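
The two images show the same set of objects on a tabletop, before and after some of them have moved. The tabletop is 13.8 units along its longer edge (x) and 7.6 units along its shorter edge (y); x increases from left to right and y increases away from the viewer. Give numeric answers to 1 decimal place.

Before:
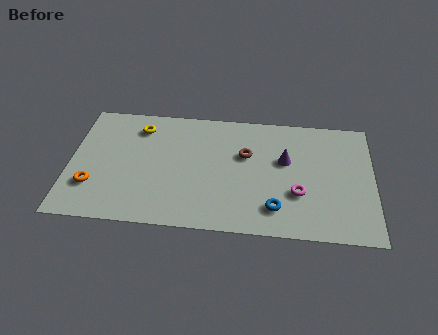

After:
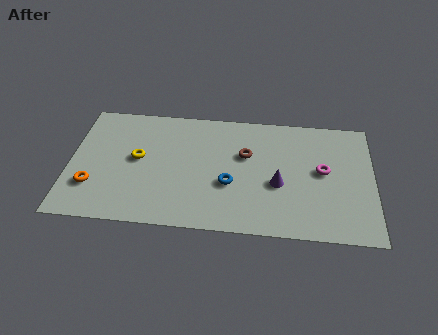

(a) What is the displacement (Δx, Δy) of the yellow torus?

(0.0, -2.0)

The yellow torus started near (3.1, 6.1) and ended near (3.1, 4.1).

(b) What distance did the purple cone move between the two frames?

1.5

The purple cone moved from about (9.8, 4.6) to (9.5, 3.1), a distance of √(0.3² + 1.5²) ≈ 1.5.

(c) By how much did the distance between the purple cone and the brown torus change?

+0.5

They were about 1.8 units apart before and 2.3 after — 0.5 units further apart.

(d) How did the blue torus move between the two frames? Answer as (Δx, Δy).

(-2.1, 1.3)

The blue torus was at about (9.4, 1.6) and moved to about (7.3, 2.9).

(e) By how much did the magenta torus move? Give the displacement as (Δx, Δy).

(1.1, 1.5)

The magenta torus started near (10.4, 2.6) and ended near (11.5, 4.1).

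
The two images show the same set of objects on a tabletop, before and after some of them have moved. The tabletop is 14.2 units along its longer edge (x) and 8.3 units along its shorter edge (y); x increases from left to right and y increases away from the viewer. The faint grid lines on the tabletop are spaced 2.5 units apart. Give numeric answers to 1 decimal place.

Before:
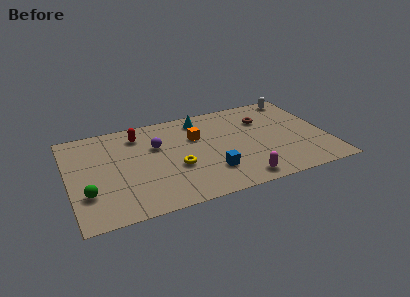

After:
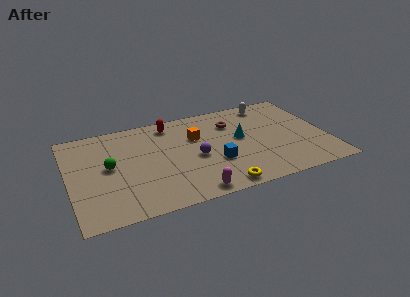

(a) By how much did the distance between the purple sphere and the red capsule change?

+2.0

Before: roughly 1.6 units apart; after: 3.6. That's 2.0 units further apart.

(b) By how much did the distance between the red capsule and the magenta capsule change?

-1.3

The distance was about 7.6 in the first image and 6.3 in the second, so they moved 1.3 units closer together.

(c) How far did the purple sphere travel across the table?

2.6

The purple sphere was near (4.9, 5.4) before and (6.9, 3.7) after, so it travelled √(2.0² + 1.7²) ≈ 2.6 units.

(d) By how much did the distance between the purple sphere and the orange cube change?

-0.4

Before: roughly 2.2 units apart; after: 1.8. That's 0.4 units closer together.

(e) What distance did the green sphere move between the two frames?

2.3

The green sphere was near (0.9, 2.5) before and (2.2, 4.4) after, so it travelled √(1.3² + 1.9²) ≈ 2.3 units.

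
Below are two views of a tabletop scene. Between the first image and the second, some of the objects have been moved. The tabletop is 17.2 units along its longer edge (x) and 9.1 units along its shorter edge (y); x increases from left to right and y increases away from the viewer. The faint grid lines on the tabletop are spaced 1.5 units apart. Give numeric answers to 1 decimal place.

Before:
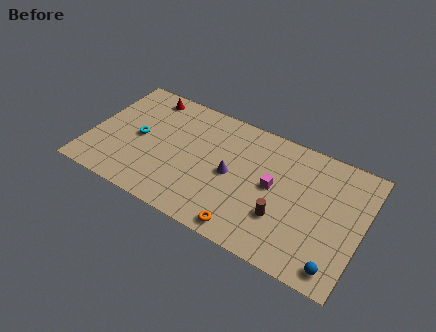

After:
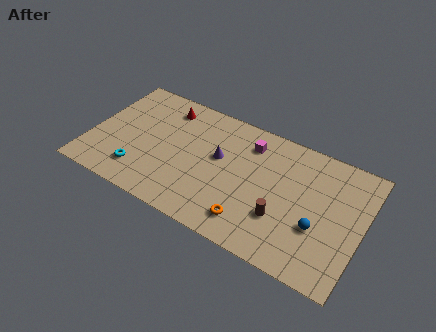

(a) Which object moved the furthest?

the magenta cube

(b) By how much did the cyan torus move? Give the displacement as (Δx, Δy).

(0.4, -2.5)

The cyan torus started near (3.0, 4.5) and ended near (3.4, 2.0).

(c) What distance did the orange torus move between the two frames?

0.7

The orange torus moved from about (10.4, 1.0) to (10.6, 1.7), a distance of √(0.2² + 0.7²) ≈ 0.7.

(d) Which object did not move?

the brown cylinder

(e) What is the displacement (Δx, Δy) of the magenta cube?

(-1.8, 2.4)

From the two frames, the magenta cube sits at roughly (11.6, 4.8) before and (9.8, 7.2) after.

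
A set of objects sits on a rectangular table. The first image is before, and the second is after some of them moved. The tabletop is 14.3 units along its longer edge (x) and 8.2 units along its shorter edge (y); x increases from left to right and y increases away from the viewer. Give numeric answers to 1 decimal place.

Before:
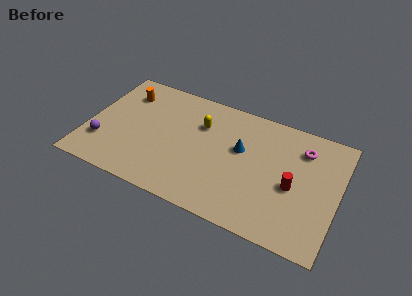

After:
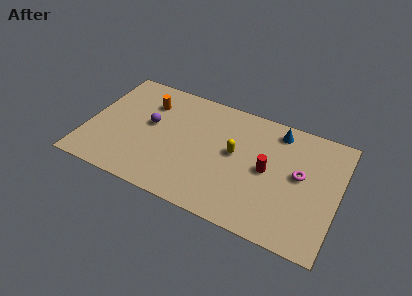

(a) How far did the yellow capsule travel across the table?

2.4

From (6.3, 5.7) to (8.4, 4.5), the yellow capsule covered √(2.1² + 1.2²) ≈ 2.4 units.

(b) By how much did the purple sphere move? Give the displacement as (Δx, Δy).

(2.5, 2.3)

The purple sphere started near (1.0, 2.3) and ended near (3.5, 4.6).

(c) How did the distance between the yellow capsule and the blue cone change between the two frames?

+0.8

The distance was about 2.5 in the first image and 3.3 in the second, so they moved 0.8 units further apart.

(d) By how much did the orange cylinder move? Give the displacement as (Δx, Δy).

(1.4, -0.2)

The orange cylinder started near (1.8, 6.3) and ended near (3.2, 6.1).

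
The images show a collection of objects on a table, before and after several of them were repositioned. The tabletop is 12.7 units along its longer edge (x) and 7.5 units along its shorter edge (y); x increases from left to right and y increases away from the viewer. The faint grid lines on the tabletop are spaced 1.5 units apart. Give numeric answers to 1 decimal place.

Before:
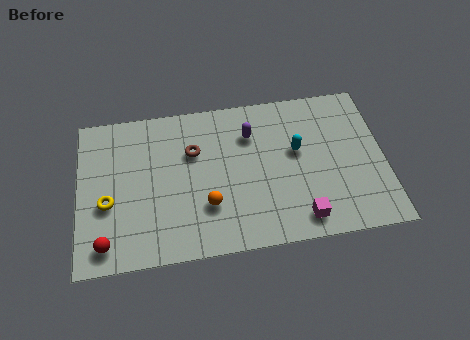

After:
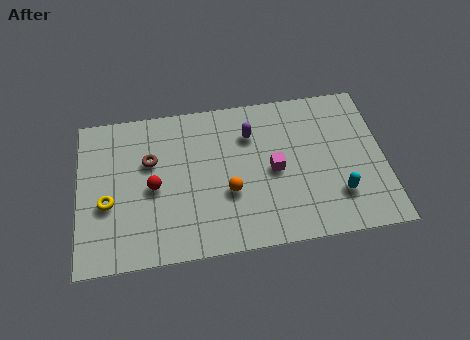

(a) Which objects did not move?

the purple capsule and the yellow torus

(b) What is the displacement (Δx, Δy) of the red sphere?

(2.0, 2.4)

The red sphere was at about (1.1, 1.1) and moved to about (3.1, 3.5).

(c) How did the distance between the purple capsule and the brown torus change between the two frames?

+1.8

They were about 2.5 units apart before and 4.3 after — 1.8 units further apart.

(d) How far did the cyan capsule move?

2.9

The cyan capsule moved from about (9.1, 4.4) to (10.7, 2.0), a distance of √(1.6² + 2.4²) ≈ 2.9.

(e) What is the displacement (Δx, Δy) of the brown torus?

(-1.8, -0.2)

From the two frames, the brown torus sits at roughly (4.8, 5.0) before and (3.0, 4.8) after.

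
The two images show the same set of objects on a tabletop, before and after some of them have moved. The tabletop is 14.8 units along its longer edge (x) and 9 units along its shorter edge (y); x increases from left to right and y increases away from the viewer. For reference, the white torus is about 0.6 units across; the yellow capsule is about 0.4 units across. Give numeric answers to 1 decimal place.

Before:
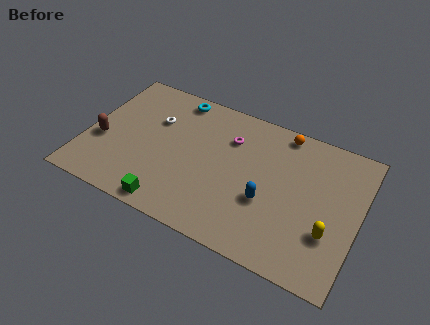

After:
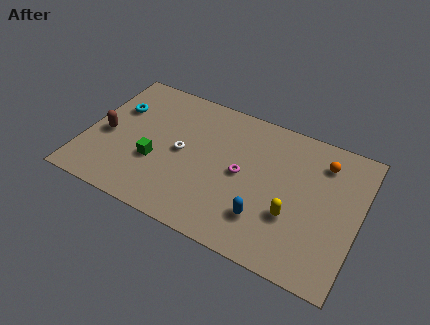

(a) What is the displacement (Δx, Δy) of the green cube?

(-1.2, 2.4)

The green cube started near (5.1, 0.9) and ended near (3.9, 3.3).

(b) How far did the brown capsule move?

0.5

The brown capsule moved from about (0.9, 3.5) to (1.1, 4.0), a distance of √(0.2² + 0.5²) ≈ 0.5.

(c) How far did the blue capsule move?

1.1

The blue capsule was near (10.0, 3.4) before and (10.0, 2.3) after, so it travelled √(0.0² + 1.1²) ≈ 1.1 units.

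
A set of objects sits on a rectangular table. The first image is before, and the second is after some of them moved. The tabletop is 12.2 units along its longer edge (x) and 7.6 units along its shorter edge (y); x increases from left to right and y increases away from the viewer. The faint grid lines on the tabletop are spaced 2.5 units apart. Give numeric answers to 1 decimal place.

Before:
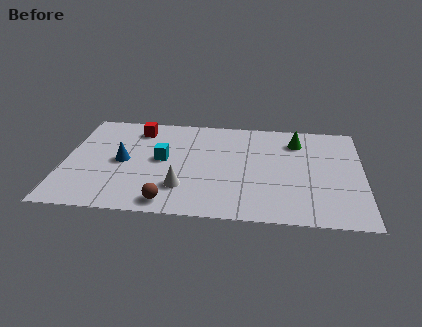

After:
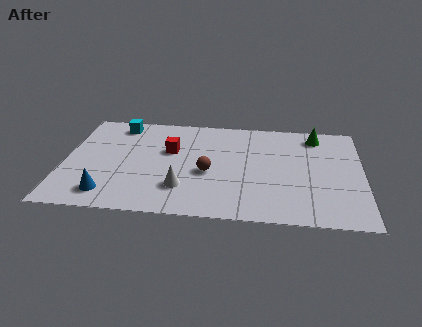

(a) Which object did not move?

the white cone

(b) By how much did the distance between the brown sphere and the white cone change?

+0.4

Before: roughly 1.2 units apart; after: 1.6. That's 0.4 units further apart.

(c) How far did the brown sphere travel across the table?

2.7

From (4.4, 0.9) to (5.9, 3.2), the brown sphere covered √(1.5² + 2.3²) ≈ 2.7 units.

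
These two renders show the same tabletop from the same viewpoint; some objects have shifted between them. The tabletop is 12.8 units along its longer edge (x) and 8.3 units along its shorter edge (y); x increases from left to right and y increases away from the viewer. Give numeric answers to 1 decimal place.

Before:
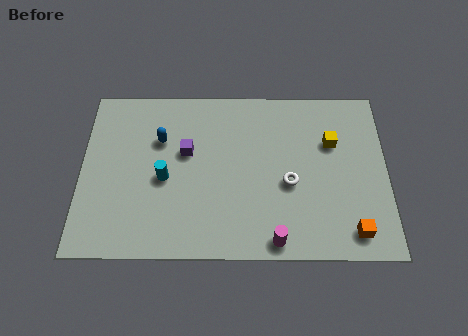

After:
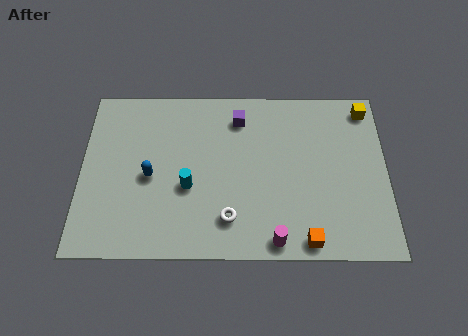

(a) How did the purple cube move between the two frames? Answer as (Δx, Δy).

(2.2, 1.7)

From the two frames, the purple cube sits at roughly (4.4, 5.0) before and (6.6, 6.7) after.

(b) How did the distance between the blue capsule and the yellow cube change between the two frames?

+2.5

The distance was about 7.2 in the first image and 9.7 in the second, so they moved 2.5 units further apart.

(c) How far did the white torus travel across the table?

3.0

From (8.7, 3.5) to (6.2, 1.8), the white torus covered √(2.5² + 1.7²) ≈ 3.0 units.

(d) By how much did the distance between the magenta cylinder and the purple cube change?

+0.5

Before: roughly 5.6 units apart; after: 6.1. That's 0.5 units further apart.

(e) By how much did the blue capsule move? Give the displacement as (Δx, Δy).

(-0.4, -1.8)

From the two frames, the blue capsule sits at roughly (3.3, 5.6) before and (2.9, 3.8) after.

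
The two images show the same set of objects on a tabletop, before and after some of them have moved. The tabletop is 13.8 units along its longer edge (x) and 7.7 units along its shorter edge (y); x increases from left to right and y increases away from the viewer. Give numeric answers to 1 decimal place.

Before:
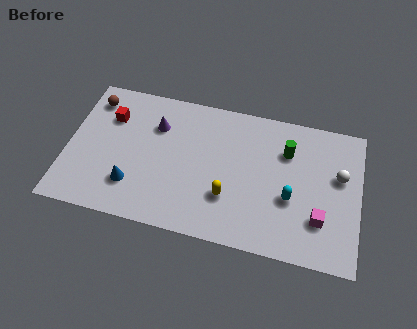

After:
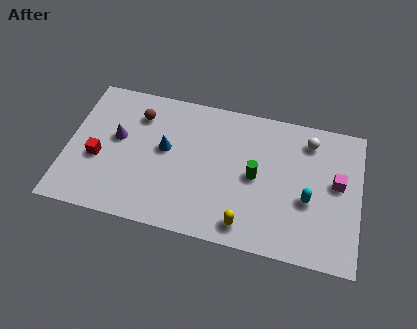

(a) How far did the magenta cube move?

2.2

The magenta cube was near (12.0, 2.2) before and (12.7, 4.3) after, so it travelled √(0.7² + 2.1²) ≈ 2.2 units.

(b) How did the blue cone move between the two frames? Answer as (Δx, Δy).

(1.4, 2.3)

From the two frames, the blue cone sits at roughly (3.2, 2.0) before and (4.6, 4.3) after.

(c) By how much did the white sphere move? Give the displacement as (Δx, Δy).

(-1.5, 1.6)

The white sphere started near (12.8, 4.7) and ended near (11.3, 6.3).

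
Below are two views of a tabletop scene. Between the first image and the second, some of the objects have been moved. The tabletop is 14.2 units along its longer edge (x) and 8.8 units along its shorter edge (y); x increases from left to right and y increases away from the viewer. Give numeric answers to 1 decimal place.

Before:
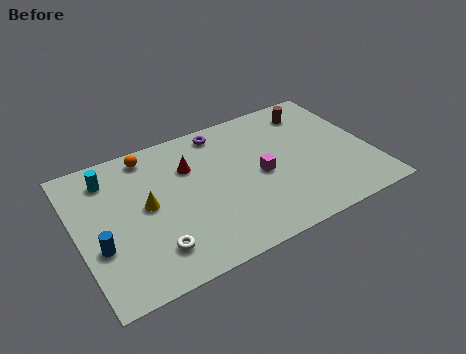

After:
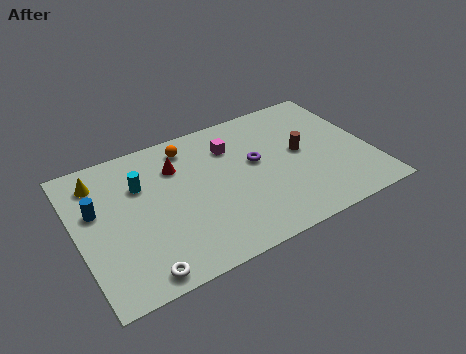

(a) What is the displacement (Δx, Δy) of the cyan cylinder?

(1.4, -1.1)

The cyan cylinder started near (1.8, 7.1) and ended near (3.2, 6.0).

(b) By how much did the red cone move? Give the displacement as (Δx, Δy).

(-0.6, 0.3)

The red cone was at about (5.6, 6.1) and moved to about (5.0, 6.4).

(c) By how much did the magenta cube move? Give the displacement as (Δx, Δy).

(-1.1, 2.4)

From the two frames, the magenta cube sits at roughly (8.8, 4.1) before and (7.7, 6.5) after.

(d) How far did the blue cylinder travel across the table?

2.2

The blue cylinder was near (0.9, 3.2) before and (1.0, 5.4) after, so it travelled √(0.1² + 2.2²) ≈ 2.2 units.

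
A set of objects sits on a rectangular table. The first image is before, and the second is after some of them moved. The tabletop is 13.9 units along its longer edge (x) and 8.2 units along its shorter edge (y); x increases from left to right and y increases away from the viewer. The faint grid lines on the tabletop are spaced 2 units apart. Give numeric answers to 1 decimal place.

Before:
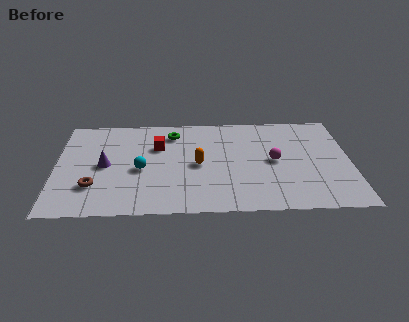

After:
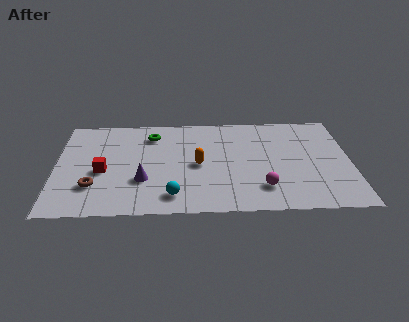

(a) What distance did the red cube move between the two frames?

3.3

The red cube was near (4.8, 5.5) before and (2.2, 3.5) after, so it travelled √(2.6² + 2.0²) ≈ 3.3 units.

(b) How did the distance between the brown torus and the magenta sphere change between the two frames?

-0.8

They were about 8.7 units apart before and 7.9 after — 0.8 units closer together.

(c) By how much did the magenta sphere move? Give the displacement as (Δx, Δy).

(-0.6, -2.2)

From the two frames, the magenta sphere sits at roughly (10.3, 4.1) before and (9.7, 1.9) after.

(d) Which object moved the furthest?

the red cube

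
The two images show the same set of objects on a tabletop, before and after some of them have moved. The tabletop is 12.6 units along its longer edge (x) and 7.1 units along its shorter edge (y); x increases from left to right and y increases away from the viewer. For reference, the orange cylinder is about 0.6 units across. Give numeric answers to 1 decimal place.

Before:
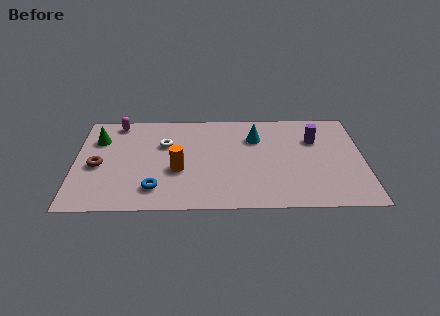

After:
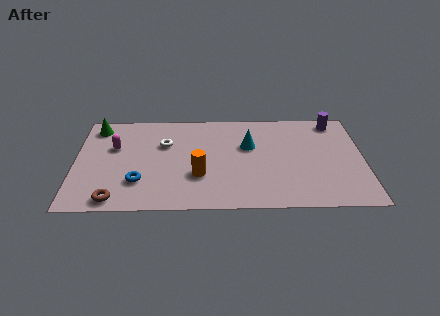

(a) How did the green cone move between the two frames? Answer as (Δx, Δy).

(-0.1, 0.9)

From the two frames, the green cone sits at roughly (1.0, 5.1) before and (0.9, 6.0) after.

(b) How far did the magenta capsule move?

1.8

From (1.8, 6.3) to (1.7, 4.5), the magenta capsule covered √(0.1² + 1.8²) ≈ 1.8 units.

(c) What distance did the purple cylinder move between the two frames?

1.6

From (10.5, 4.9) to (11.4, 6.2), the purple cylinder covered √(0.9² + 1.3²) ≈ 1.6 units.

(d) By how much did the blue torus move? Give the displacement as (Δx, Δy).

(-0.7, 0.5)

The blue torus started near (3.5, 1.5) and ended near (2.8, 2.0).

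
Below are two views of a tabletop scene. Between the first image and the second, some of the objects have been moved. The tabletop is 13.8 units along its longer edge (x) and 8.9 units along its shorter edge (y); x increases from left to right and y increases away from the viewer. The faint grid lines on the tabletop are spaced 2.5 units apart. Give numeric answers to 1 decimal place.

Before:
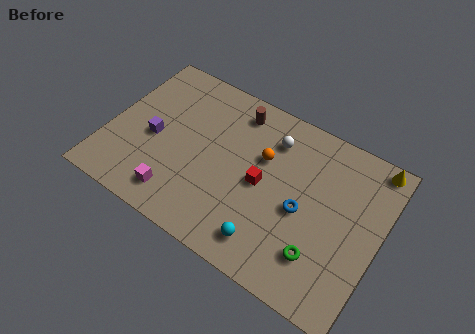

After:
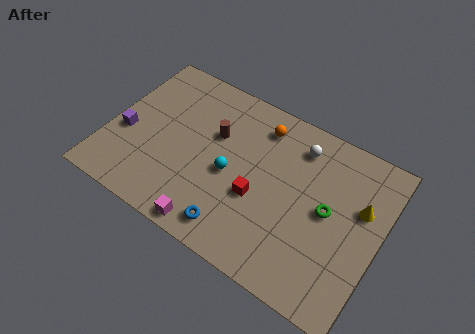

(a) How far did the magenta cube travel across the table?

2.0

The magenta cube moved from about (4.0, 1.5) to (5.9, 0.8), a distance of √(1.9² + 0.7²) ≈ 2.0.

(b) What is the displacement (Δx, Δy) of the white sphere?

(1.3, 0.3)

The white sphere started near (8.0, 6.9) and ended near (9.3, 7.2).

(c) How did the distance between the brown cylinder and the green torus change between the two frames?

-1.3

The distance was about 7.4 in the first image and 6.1 in the second, so they moved 1.3 units closer together.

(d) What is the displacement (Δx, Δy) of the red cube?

(-0.1, -0.8)

From the two frames, the red cube sits at roughly (7.9, 4.3) before and (7.8, 3.5) after.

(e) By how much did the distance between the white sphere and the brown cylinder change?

+2.3

They were about 2.1 units apart before and 4.4 after — 2.3 units further apart.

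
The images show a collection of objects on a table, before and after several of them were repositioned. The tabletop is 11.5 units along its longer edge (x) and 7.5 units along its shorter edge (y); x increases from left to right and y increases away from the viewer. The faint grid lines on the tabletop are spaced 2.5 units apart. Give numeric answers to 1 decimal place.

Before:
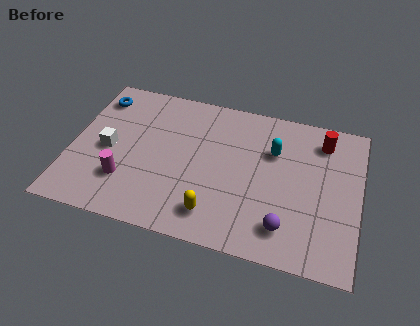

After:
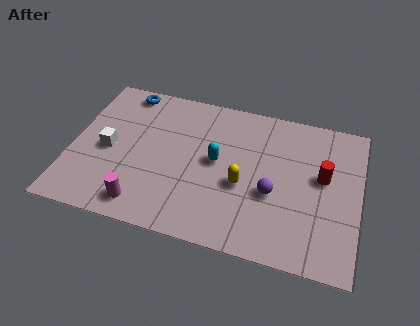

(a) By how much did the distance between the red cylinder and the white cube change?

-0.3

They were about 8.8 units apart before and 8.5 after — 0.3 units closer together.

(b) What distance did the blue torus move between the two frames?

1.3

From (0.8, 6.1) to (1.9, 6.7), the blue torus covered √(1.1² + 0.6²) ≈ 1.3 units.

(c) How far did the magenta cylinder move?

1.3

From (2.3, 2.1) to (3.1, 1.1), the magenta cylinder covered √(0.8² + 1.0²) ≈ 1.3 units.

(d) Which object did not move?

the white cube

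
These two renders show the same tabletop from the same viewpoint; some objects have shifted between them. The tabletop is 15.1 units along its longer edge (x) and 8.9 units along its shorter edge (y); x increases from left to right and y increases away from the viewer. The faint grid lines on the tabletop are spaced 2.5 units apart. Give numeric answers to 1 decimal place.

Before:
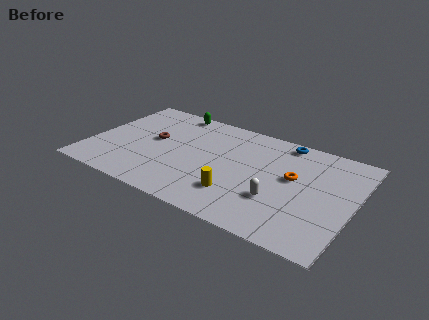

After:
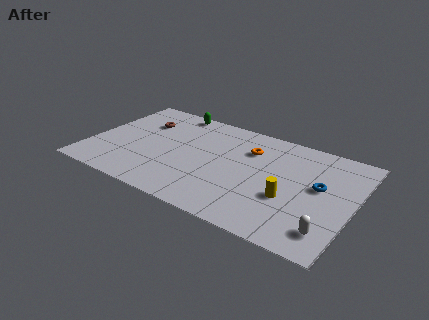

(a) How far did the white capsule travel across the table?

3.2

The white capsule moved from about (11.0, 2.9) to (14.0, 1.7), a distance of √(3.0² + 1.2²) ≈ 3.2.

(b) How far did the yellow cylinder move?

3.0

The yellow cylinder moved from about (8.8, 2.3) to (11.6, 3.3), a distance of √(2.8² + 1.0²) ≈ 3.0.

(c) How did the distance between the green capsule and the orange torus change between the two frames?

-3.0

The distance was about 8.1 in the first image and 5.1 in the second, so they moved 3.0 units closer together.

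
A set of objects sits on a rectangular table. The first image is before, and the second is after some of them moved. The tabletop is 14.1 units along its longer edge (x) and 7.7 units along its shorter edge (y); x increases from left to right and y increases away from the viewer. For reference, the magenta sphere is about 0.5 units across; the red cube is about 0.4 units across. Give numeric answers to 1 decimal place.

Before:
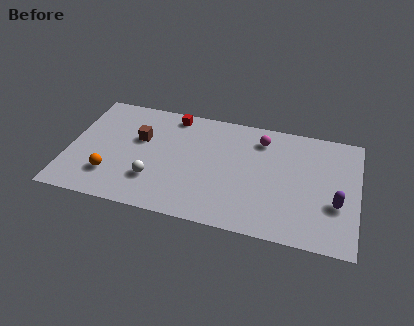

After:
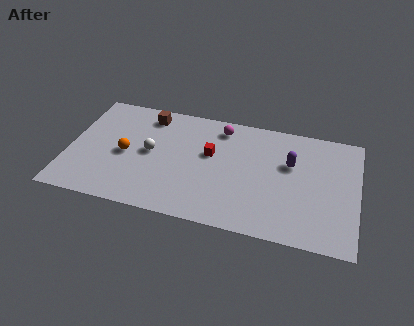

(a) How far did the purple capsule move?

3.1

The purple capsule was near (13.1, 2.8) before and (10.8, 4.9) after, so it travelled √(2.3² + 2.1²) ≈ 3.1 units.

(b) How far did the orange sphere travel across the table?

1.7

The orange sphere moved from about (2.2, 2.0) to (2.8, 3.6), a distance of √(0.6² + 1.6²) ≈ 1.7.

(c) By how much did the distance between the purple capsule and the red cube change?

-5.2

The distance was about 9.1 in the first image and 3.9 in the second, so they moved 5.2 units closer together.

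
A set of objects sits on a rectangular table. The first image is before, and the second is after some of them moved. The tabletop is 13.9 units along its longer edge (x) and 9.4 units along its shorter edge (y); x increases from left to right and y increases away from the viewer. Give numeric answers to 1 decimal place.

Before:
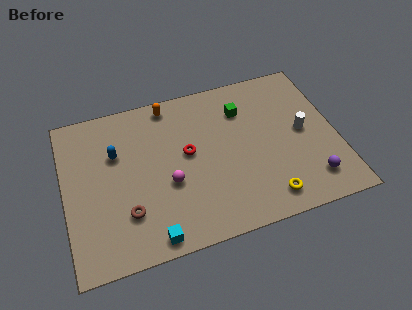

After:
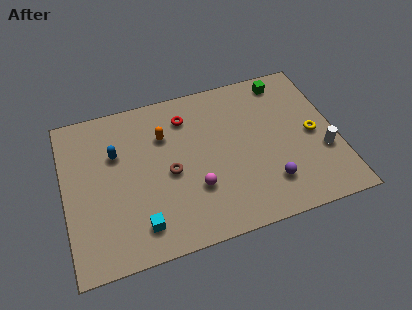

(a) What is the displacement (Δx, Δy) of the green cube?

(2.3, 1.2)

From the two frames, the green cube sits at roughly (9.3, 7.0) before and (11.6, 8.2) after.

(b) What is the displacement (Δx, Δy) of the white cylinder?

(0.9, -1.5)

From the two frames, the white cylinder sits at roughly (12.2, 4.8) before and (13.1, 3.3) after.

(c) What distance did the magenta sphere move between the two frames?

1.5

From (5.2, 3.7) to (6.5, 3.0), the magenta sphere covered √(1.3² + 0.7²) ≈ 1.5 units.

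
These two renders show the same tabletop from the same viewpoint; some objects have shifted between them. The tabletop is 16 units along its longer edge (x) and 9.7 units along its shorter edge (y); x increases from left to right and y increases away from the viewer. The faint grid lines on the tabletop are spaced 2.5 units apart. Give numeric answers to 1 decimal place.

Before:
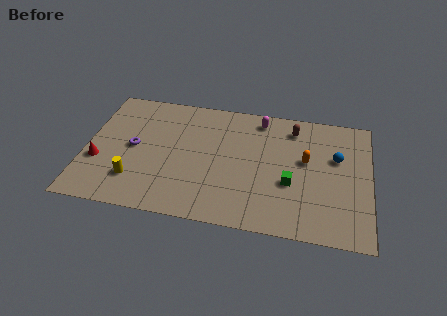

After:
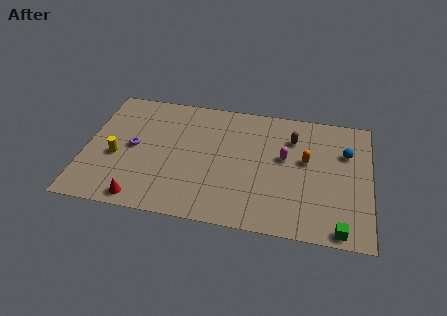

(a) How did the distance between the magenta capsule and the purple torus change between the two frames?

+0.7

They were about 7.8 units apart before and 8.5 after — 0.7 units further apart.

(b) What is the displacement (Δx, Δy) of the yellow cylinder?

(-1.1, 1.6)

From the two frames, the yellow cylinder sits at roughly (2.9, 2.4) before and (1.8, 4.0) after.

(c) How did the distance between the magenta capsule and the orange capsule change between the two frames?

-2.7

Before: roughly 3.9 units apart; after: 1.2. That's 2.7 units closer together.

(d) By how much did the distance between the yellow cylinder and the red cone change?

+1.0

They were about 2.4 units apart before and 3.4 after — 1.0 units further apart.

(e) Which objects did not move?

the purple torus and the orange capsule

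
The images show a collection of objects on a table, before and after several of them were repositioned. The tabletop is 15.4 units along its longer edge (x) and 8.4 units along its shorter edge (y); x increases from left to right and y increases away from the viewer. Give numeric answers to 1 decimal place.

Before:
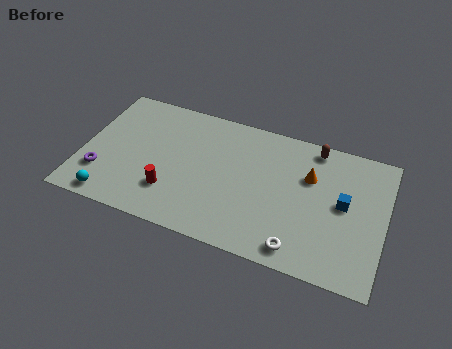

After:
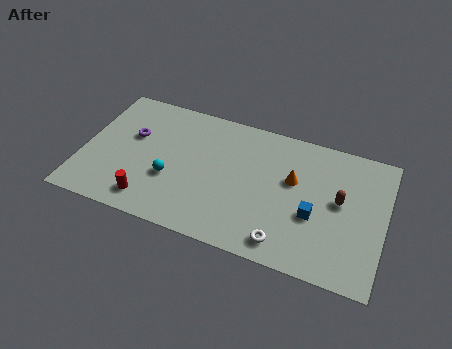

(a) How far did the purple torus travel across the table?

3.2

From (1.1, 2.3) to (2.4, 5.2), the purple torus covered √(1.3² + 2.9²) ≈ 3.2 units.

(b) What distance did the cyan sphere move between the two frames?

3.6

The cyan sphere was near (1.8, 0.9) before and (4.6, 3.1) after, so it travelled √(2.8² + 2.2²) ≈ 3.6 units.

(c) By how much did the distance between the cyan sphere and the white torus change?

-3.2

The distance was about 9.5 in the first image and 6.3 in the second, so they moved 3.2 units closer together.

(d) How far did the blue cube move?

1.8

From (13.3, 4.5) to (11.9, 3.3), the blue cube covered √(1.4² + 1.2²) ≈ 1.8 units.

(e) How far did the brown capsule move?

3.3

From (11.6, 7.5) to (13.1, 4.6), the brown capsule covered √(1.5² + 2.9²) ≈ 3.3 units.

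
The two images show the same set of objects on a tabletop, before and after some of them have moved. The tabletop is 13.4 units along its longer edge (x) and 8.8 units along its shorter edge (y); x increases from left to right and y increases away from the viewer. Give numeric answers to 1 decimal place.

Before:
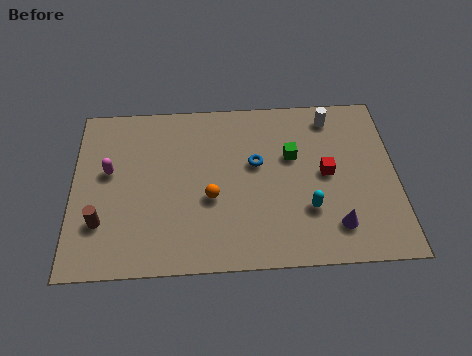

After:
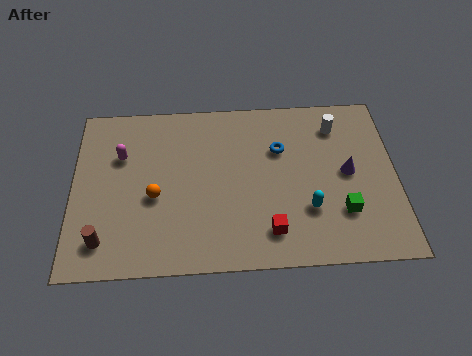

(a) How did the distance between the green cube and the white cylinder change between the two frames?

+1.9

The distance was about 2.6 in the first image and 4.5 in the second, so they moved 1.9 units further apart.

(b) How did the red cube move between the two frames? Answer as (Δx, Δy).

(-2.4, -2.8)

The red cube started near (10.5, 4.5) and ended near (8.1, 1.7).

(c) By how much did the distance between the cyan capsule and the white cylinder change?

-0.4

The distance was about 4.9 in the first image and 4.5 in the second, so they moved 0.4 units closer together.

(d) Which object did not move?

the cyan capsule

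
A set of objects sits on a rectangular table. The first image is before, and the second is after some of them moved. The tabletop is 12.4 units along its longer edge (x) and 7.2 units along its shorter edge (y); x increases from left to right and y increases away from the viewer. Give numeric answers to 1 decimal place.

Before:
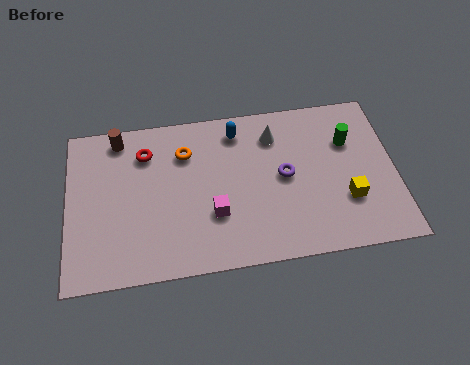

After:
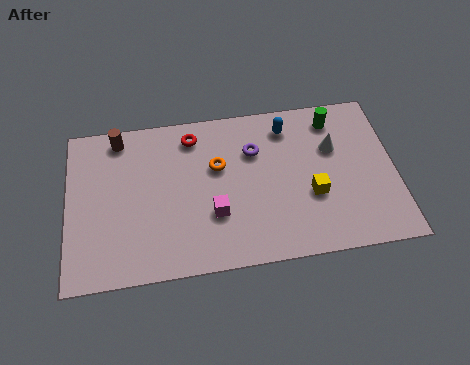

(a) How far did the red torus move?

1.9

The red torus was near (3.0, 5.5) before and (4.8, 6.0) after, so it travelled √(1.8² + 0.5²) ≈ 1.9 units.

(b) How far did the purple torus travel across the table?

1.7

The purple torus moved from about (8.2, 3.7) to (7.1, 5.0), a distance of √(1.1² + 1.3²) ≈ 1.7.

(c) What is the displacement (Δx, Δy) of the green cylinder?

(-0.5, 1.1)

The green cylinder was at about (10.7, 4.9) and moved to about (10.2, 6.0).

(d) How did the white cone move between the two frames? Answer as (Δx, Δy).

(2.2, -0.9)

The white cone was at about (7.9, 5.6) and moved to about (10.1, 4.7).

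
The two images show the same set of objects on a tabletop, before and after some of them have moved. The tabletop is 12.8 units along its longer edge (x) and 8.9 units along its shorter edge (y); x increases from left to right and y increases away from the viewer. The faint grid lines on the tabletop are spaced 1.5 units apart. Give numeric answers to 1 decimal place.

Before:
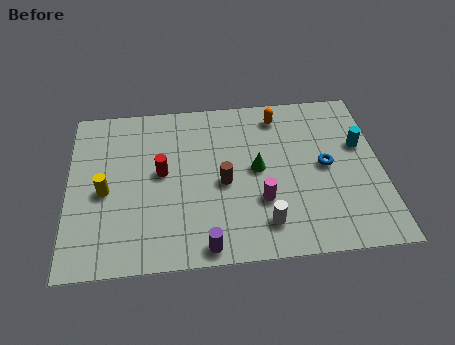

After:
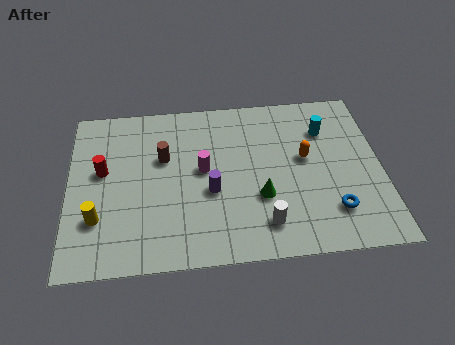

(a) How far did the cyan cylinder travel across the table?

1.7

From (12.0, 5.5) to (10.6, 6.5), the cyan cylinder covered √(1.4² + 1.0²) ≈ 1.7 units.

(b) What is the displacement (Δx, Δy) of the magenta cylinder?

(-2.3, 1.9)

The magenta cylinder started near (7.8, 2.9) and ended near (5.5, 4.8).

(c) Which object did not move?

the white cylinder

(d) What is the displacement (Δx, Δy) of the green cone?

(0.1, -1.5)

The green cone was at about (7.7, 4.6) and moved to about (7.8, 3.1).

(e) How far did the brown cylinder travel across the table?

2.9

The brown cylinder was near (6.3, 4.0) before and (3.9, 5.6) after, so it travelled √(2.4² + 1.6²) ≈ 2.9 units.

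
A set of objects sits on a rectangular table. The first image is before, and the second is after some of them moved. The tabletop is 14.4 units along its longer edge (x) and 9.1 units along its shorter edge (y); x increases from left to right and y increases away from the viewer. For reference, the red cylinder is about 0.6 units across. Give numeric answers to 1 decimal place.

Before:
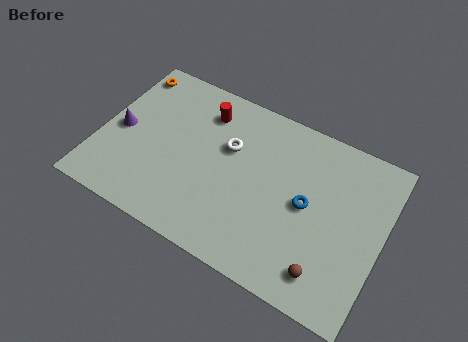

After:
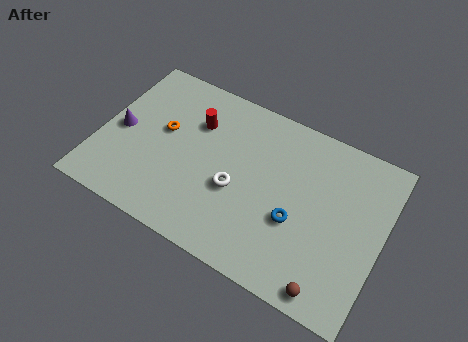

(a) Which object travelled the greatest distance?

the orange torus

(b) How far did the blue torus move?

1.2

From (10.6, 4.6) to (10.2, 3.5), the blue torus covered √(0.4² + 1.1²) ≈ 1.2 units.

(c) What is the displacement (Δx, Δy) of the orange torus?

(2.3, -2.6)

The orange torus was at about (0.8, 7.8) and moved to about (3.1, 5.2).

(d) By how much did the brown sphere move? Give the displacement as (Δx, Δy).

(0.3, -0.7)

The brown sphere started near (12.0, 1.6) and ended near (12.3, 0.9).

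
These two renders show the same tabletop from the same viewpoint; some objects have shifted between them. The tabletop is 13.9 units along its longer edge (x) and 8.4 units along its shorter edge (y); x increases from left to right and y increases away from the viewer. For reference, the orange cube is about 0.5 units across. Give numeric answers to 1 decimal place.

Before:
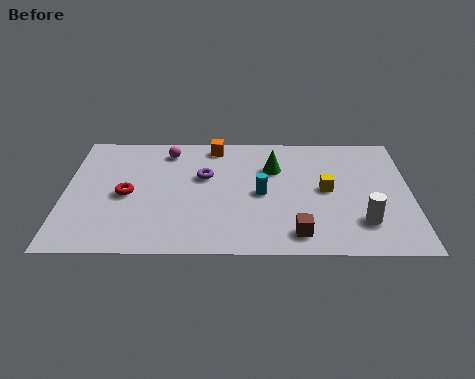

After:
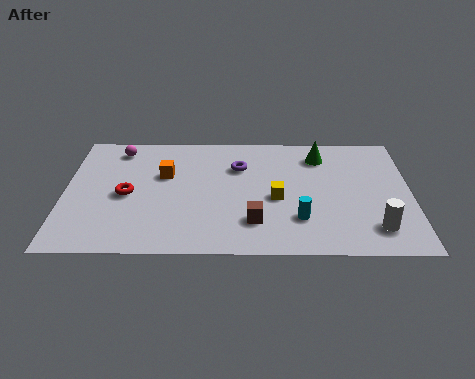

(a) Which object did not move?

the red torus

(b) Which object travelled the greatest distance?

the orange cube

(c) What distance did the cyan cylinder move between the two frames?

2.3

The cyan cylinder moved from about (7.9, 4.0) to (9.4, 2.3), a distance of √(1.5² + 1.7²) ≈ 2.3.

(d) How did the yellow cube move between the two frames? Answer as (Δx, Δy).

(-2.0, -0.6)

The yellow cube was at about (10.5, 4.3) and moved to about (8.5, 3.7).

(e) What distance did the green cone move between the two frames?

2.1

The green cone was near (8.4, 5.8) before and (10.3, 6.7) after, so it travelled √(1.9² + 0.9²) ≈ 2.1 units.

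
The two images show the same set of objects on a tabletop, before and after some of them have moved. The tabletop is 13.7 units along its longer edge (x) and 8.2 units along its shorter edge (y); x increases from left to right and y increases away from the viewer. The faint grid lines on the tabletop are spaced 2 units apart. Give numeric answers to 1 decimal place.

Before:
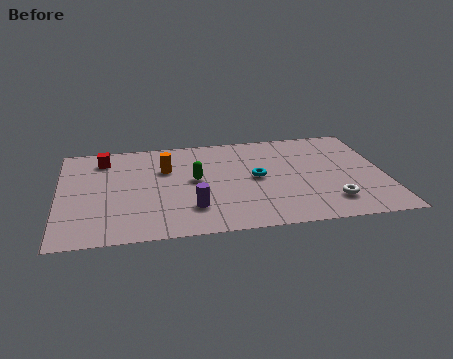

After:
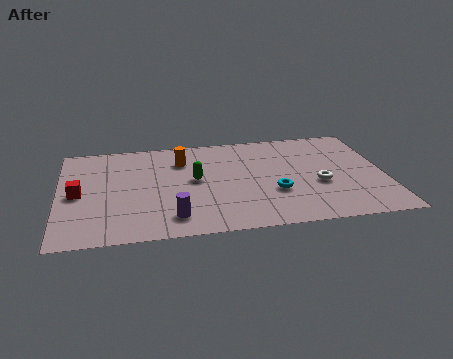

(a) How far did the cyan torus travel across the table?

1.5

The cyan torus moved from about (8.3, 4.2) to (9.0, 2.9), a distance of √(0.7² + 1.3²) ≈ 1.5.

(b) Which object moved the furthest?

the red cube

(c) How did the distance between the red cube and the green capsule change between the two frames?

+0.5

They were about 4.4 units apart before and 4.9 after — 0.5 units further apart.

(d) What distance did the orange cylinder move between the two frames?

0.9

From (4.5, 5.5) to (5.2, 6.1), the orange cylinder covered √(0.7² + 0.6²) ≈ 0.9 units.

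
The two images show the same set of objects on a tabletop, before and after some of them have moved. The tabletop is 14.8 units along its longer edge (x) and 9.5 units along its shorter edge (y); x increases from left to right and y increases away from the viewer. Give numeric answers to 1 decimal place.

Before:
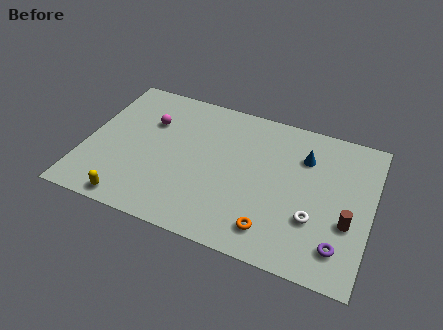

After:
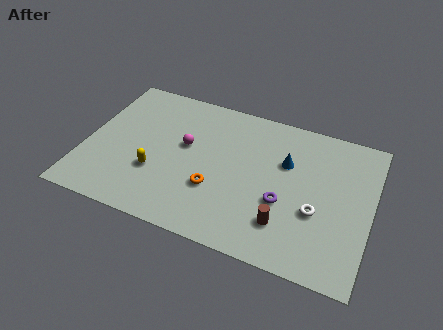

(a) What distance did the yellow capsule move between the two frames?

2.5

The yellow capsule moved from about (2.8, 0.9) to (3.8, 3.2), a distance of √(1.0² + 2.3²) ≈ 2.5.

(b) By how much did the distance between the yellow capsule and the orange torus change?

-4.1

Before: roughly 7.2 units apart; after: 3.1. That's 4.1 units closer together.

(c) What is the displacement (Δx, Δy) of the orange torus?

(-3.1, 1.5)

The orange torus started near (10.0, 1.7) and ended near (6.9, 3.2).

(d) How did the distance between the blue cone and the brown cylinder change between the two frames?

-0.3

Before: roughly 4.2 units apart; after: 3.9. That's 0.3 units closer together.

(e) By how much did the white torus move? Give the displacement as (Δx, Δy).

(0.1, 0.5)

The white torus started near (12.0, 3.1) and ended near (12.1, 3.6).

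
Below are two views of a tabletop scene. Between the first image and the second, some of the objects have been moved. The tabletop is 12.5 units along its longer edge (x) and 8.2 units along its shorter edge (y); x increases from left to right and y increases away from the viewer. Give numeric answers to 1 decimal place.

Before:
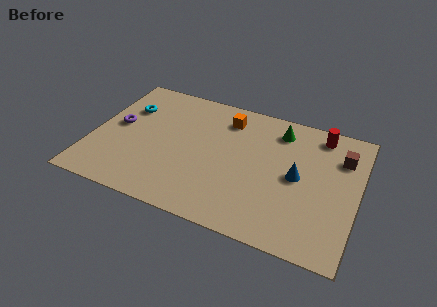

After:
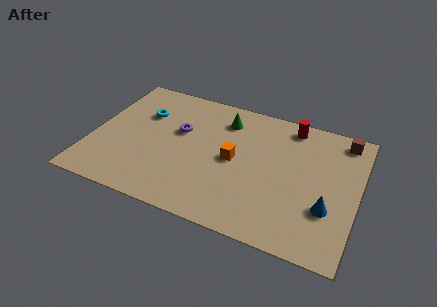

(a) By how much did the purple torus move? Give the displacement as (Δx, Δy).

(2.9, 0.6)

The purple torus was at about (1.1, 4.4) and moved to about (4.0, 5.0).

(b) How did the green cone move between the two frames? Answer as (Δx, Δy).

(-2.6, -0.2)

The green cone started near (8.6, 6.7) and ended near (6.0, 6.5).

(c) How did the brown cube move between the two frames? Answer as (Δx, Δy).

(0.0, 1.2)

The brown cube started near (11.6, 6.0) and ended near (11.6, 7.2).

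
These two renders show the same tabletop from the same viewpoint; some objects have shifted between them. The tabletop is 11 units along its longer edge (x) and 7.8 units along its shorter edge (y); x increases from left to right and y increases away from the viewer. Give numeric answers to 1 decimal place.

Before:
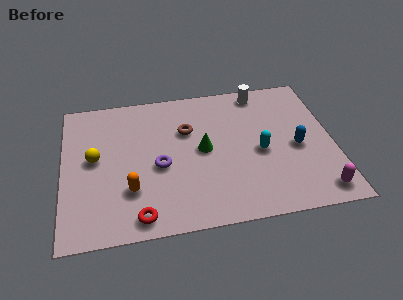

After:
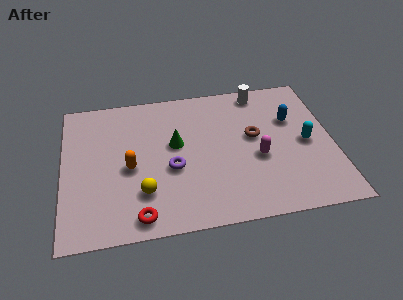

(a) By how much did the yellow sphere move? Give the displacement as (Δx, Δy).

(1.9, -2.1)

The yellow sphere started near (1.3, 4.2) and ended near (3.2, 2.1).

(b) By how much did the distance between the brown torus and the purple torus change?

+1.4

Before: roughly 2.2 units apart; after: 3.6. That's 1.4 units further apart.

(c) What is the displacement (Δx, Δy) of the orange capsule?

(0.0, 1.2)

The orange capsule was at about (2.7, 2.3) and moved to about (2.7, 3.5).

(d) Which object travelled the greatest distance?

the magenta capsule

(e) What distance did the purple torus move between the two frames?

0.5

The purple torus was near (3.9, 3.4) before and (4.4, 3.2) after, so it travelled √(0.5² + 0.2²) ≈ 0.5 units.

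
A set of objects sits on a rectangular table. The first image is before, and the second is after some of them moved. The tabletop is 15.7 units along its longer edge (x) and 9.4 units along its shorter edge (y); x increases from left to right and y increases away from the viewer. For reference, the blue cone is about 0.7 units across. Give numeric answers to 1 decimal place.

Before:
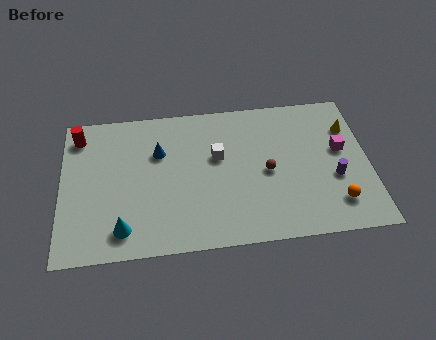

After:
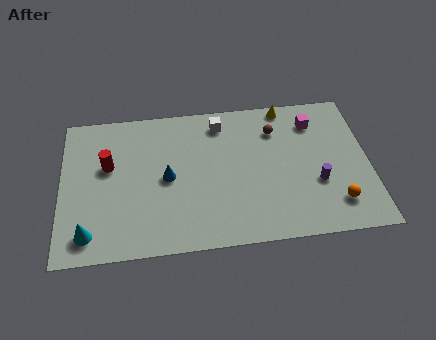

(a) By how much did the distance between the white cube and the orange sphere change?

+1.2

The distance was about 7.0 in the first image and 8.2 in the second, so they moved 1.2 units further apart.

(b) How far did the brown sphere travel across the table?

2.7

The brown sphere moved from about (10.5, 4.4) to (11.0, 7.1), a distance of √(0.5² + 2.7²) ≈ 2.7.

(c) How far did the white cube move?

2.2

The white cube moved from about (8.0, 5.7) to (8.2, 7.9), a distance of √(0.2² + 2.2²) ≈ 2.2.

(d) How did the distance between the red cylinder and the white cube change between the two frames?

-1.2

The distance was about 7.4 in the first image and 6.2 in the second, so they moved 1.2 units closer together.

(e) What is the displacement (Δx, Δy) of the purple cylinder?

(-0.9, -0.2)

From the two frames, the purple cylinder sits at roughly (13.9, 3.6) before and (13.0, 3.4) after.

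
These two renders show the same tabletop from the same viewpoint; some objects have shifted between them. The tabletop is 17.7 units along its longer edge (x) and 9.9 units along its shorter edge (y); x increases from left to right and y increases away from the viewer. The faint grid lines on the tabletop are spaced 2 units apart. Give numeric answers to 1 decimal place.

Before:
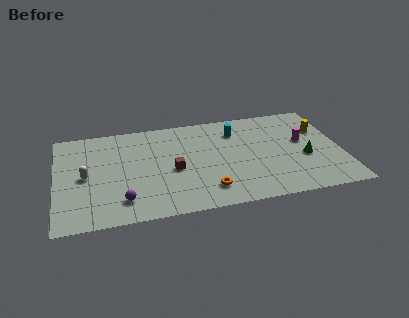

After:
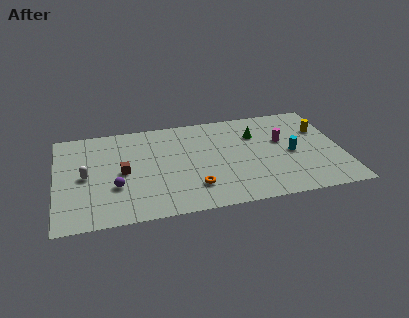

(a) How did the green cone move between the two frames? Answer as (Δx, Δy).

(-2.9, 3.0)

The green cone started near (15.4, 4.0) and ended near (12.5, 7.0).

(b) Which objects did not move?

the yellow cylinder and the white capsule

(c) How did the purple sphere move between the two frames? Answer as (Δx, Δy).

(-0.4, 1.4)

The purple sphere was at about (4.0, 2.0) and moved to about (3.6, 3.4).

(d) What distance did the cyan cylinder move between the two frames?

4.5

The cyan cylinder was near (11.3, 7.6) before and (14.6, 4.6) after, so it travelled √(3.3² + 3.0²) ≈ 4.5 units.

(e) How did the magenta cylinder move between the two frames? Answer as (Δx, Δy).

(-1.3, 0.3)

The magenta cylinder was at about (15.4, 5.7) and moved to about (14.1, 6.0).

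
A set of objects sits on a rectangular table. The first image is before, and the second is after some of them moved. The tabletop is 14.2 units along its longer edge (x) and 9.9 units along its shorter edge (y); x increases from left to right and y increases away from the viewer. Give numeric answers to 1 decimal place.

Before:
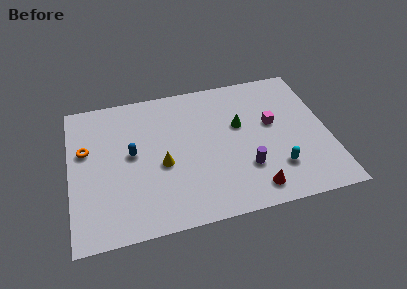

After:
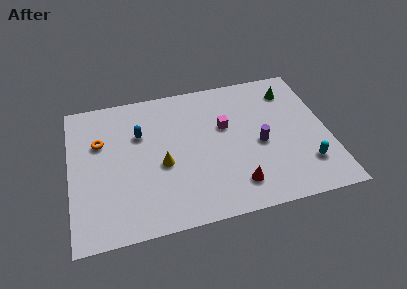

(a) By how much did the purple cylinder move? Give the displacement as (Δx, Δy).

(0.9, 1.5)

From the two frames, the purple cylinder sits at roughly (9.5, 2.9) before and (10.4, 4.4) after.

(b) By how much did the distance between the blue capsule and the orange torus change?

-0.4

The distance was about 2.6 in the first image and 2.2 in the second, so they moved 0.4 units closer together.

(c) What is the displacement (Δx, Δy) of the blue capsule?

(0.5, 1.3)

The blue capsule was at about (3.4, 5.3) and moved to about (3.9, 6.6).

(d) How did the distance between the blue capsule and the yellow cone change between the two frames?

+0.7

They were about 1.9 units apart before and 2.6 after — 0.7 units further apart.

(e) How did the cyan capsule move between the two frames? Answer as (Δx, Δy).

(1.6, -0.1)

The cyan capsule started near (11.2, 2.5) and ended near (12.8, 2.4).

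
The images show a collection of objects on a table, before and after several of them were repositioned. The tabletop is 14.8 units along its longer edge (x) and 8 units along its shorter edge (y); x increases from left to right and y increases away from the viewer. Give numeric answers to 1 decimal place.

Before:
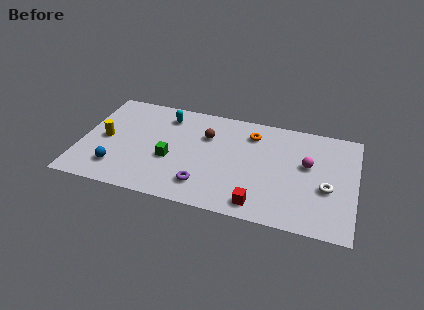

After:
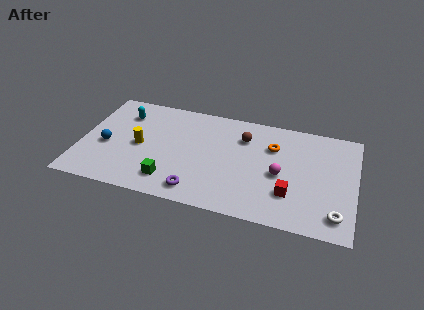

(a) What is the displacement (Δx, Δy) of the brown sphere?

(2.0, 0.4)

From the two frames, the brown sphere sits at roughly (6.7, 5.5) before and (8.7, 5.9) after.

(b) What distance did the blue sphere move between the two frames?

1.7

The blue sphere was near (2.1, 1.8) before and (1.4, 3.4) after, so it travelled √(0.7² + 1.6²) ≈ 1.7 units.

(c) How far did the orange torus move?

1.4

The orange torus moved from about (9.1, 6.3) to (10.3, 5.6), a distance of √(1.2² + 0.7²) ≈ 1.4.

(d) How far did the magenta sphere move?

1.8

The magenta sphere moved from about (12.2, 4.7) to (10.8, 3.6), a distance of √(1.4² + 1.1²) ≈ 1.8.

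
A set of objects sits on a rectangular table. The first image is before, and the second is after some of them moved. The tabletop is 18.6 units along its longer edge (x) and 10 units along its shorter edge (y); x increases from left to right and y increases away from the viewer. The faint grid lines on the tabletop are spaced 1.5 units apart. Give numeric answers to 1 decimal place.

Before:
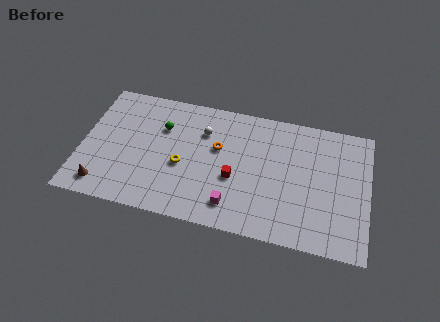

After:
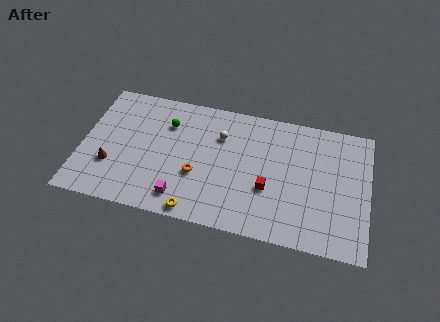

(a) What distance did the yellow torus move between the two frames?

3.5

The yellow torus moved from about (6.6, 4.2) to (7.7, 0.9), a distance of √(1.1² + 3.3²) ≈ 3.5.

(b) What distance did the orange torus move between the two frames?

2.7

The orange torus moved from about (8.8, 6.1) to (7.6, 3.7), a distance of √(1.2² + 2.4²) ≈ 2.7.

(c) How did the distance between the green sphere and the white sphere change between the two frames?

+0.8

They were about 2.7 units apart before and 3.5 after — 0.8 units further apart.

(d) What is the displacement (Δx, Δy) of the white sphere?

(1.1, -0.1)

The white sphere was at about (7.8, 7.2) and moved to about (8.9, 7.1).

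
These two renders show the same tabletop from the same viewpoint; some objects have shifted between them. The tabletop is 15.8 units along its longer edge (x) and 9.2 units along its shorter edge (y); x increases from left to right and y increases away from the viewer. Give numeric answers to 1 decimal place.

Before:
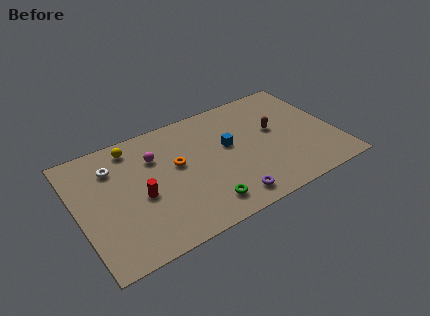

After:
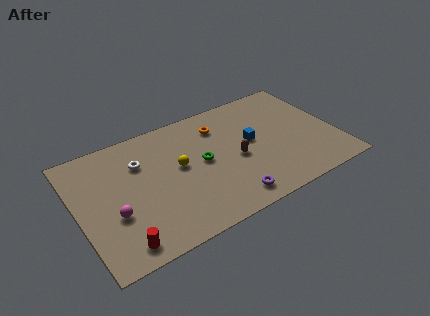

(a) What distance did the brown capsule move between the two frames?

2.9

The brown capsule moved from about (12.2, 5.3) to (9.6, 4.1), a distance of √(2.6² + 1.2²) ≈ 2.9.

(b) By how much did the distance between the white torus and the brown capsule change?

-3.8

The distance was about 9.9 in the first image and 6.1 in the second, so they moved 3.8 units closer together.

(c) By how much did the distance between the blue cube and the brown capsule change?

-1.5

They were about 2.9 units apart before and 1.4 after — 1.5 units closer together.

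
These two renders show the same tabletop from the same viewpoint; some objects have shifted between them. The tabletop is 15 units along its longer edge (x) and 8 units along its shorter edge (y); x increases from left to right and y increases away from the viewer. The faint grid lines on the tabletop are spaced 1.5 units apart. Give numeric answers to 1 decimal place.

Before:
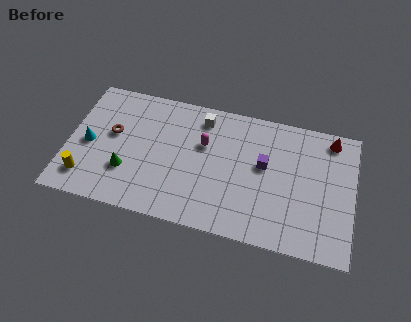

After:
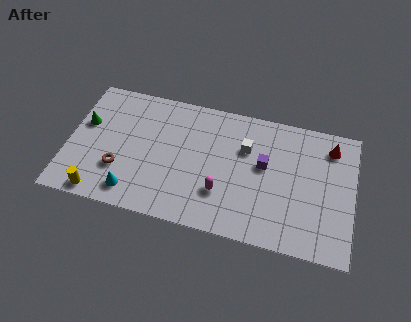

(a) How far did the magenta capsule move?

2.9

The magenta capsule was near (7.1, 5.1) before and (8.2, 2.4) after, so it travelled √(1.1² + 2.7²) ≈ 2.9 units.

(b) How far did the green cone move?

3.4

The green cone moved from about (3.2, 2.5) to (0.8, 4.9), a distance of √(2.4² + 2.4²) ≈ 3.4.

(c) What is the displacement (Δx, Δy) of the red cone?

(0.0, -0.5)

The red cone was at about (13.7, 7.0) and moved to about (13.7, 6.5).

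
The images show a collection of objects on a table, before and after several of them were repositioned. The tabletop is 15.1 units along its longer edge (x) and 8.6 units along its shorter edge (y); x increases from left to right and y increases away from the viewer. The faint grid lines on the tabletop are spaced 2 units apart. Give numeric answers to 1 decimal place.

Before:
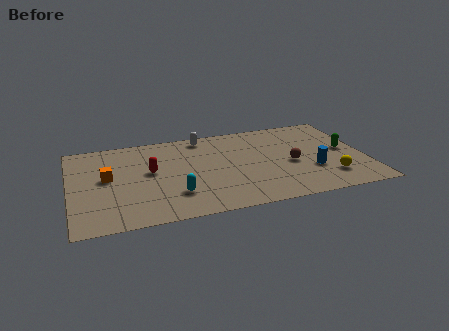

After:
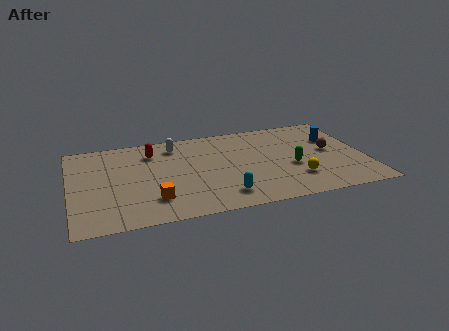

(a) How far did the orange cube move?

3.4

The orange cube moved from about (1.9, 4.7) to (4.1, 2.1), a distance of √(2.2² + 2.6²) ≈ 3.4.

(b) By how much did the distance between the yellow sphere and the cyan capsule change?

-4.0

Before: roughly 7.9 units apart; after: 3.9. That's 4.0 units closer together.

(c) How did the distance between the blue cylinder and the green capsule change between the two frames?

+0.8

Before: roughly 2.5 units apart; after: 3.3. That's 0.8 units further apart.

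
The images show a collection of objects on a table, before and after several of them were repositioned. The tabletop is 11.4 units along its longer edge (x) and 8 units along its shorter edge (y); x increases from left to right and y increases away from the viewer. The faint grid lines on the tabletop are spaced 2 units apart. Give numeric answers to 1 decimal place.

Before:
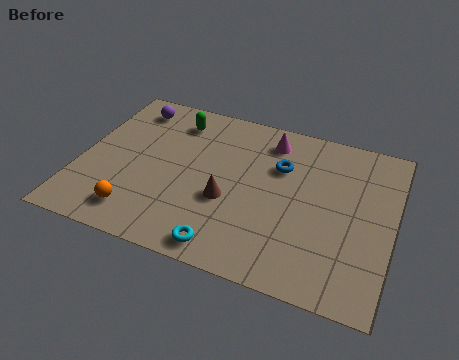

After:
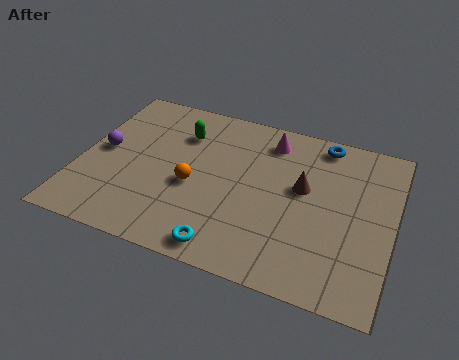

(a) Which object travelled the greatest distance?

the brown cone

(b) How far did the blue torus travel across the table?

2.2

The blue torus moved from about (7.2, 5.4) to (8.6, 7.1), a distance of √(1.4² + 1.7²) ≈ 2.2.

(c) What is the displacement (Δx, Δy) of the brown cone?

(2.6, 1.5)

The brown cone started near (5.5, 3.1) and ended near (8.1, 4.6).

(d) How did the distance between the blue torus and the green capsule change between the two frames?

+1.1

Before: roughly 4.1 units apart; after: 5.2. That's 1.1 units further apart.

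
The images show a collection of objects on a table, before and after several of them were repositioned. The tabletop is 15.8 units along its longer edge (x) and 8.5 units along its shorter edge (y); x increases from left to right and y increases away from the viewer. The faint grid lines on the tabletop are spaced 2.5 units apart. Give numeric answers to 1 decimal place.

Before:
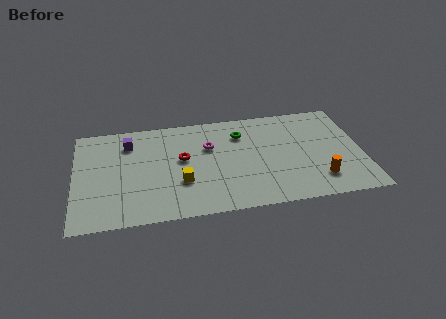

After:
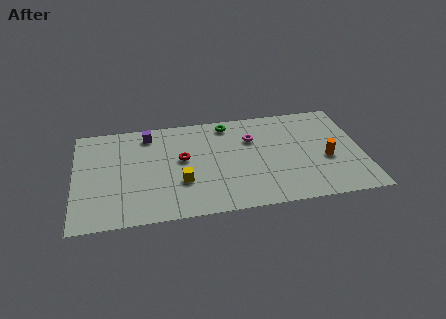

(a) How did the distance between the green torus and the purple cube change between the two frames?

-1.8

The distance was about 6.2 in the first image and 4.4 in the second, so they moved 1.8 units closer together.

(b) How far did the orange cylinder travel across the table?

1.7

The orange cylinder moved from about (13.3, 1.9) to (13.8, 3.5), a distance of √(0.5² + 1.6²) ≈ 1.7.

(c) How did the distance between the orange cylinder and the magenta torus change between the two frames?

-2.3

The distance was about 7.0 in the first image and 4.7 in the second, so they moved 2.3 units closer together.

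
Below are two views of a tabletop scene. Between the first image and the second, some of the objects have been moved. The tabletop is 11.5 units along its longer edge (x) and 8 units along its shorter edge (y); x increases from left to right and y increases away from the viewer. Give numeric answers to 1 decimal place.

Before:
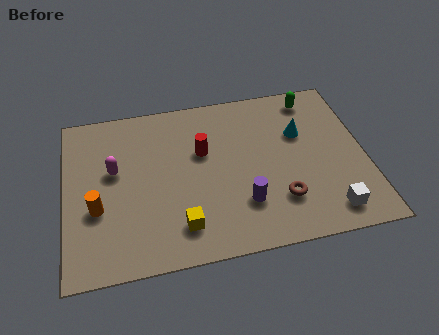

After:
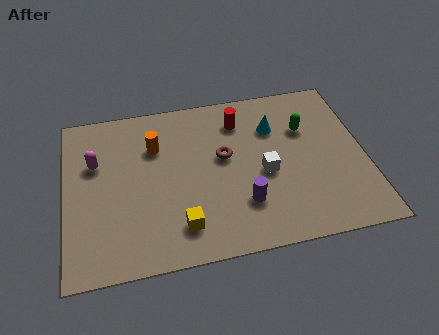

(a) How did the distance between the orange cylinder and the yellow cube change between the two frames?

+0.7

Before: roughly 3.4 units apart; after: 4.1. That's 0.7 units further apart.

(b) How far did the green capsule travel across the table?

1.6

The green capsule moved from about (9.7, 6.9) to (9.3, 5.4), a distance of √(0.4² + 1.5²) ≈ 1.6.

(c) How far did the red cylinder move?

2.0

The red cylinder moved from about (5.3, 5.0) to (6.8, 6.3), a distance of √(1.5² + 1.3²) ≈ 2.0.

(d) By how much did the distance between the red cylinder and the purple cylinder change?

+1.0

They were about 3.1 units apart before and 4.1 after — 1.0 units further apart.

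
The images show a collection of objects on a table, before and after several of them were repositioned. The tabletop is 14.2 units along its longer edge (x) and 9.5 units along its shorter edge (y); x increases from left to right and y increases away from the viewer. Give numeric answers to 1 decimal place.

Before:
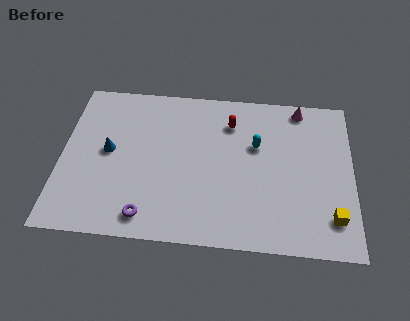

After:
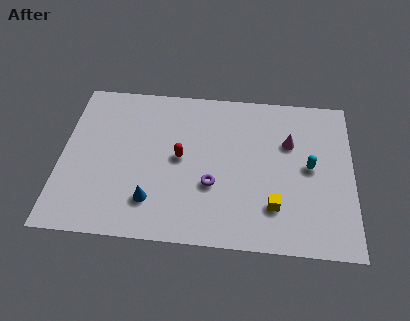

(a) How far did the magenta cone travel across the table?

2.3

The magenta cone was near (11.6, 8.5) before and (11.1, 6.3) after, so it travelled √(0.5² + 2.2²) ≈ 2.3 units.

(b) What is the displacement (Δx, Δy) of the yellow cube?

(-2.8, 0.4)

The yellow cube was at about (13.2, 2.0) and moved to about (10.4, 2.4).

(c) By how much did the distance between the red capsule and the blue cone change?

-3.3

Before: roughly 6.3 units apart; after: 3.0. That's 3.3 units closer together.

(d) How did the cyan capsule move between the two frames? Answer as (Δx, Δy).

(2.6, -1.1)

From the two frames, the cyan capsule sits at roughly (9.5, 6.0) before and (12.1, 4.9) after.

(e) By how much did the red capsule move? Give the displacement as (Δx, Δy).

(-2.4, -2.4)

From the two frames, the red capsule sits at roughly (8.2, 7.3) before and (5.8, 4.9) after.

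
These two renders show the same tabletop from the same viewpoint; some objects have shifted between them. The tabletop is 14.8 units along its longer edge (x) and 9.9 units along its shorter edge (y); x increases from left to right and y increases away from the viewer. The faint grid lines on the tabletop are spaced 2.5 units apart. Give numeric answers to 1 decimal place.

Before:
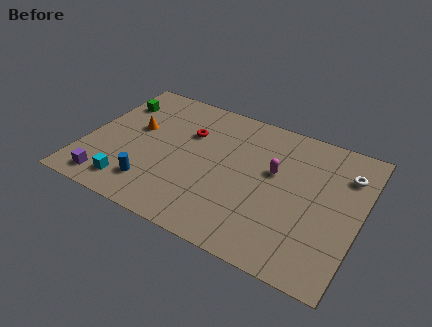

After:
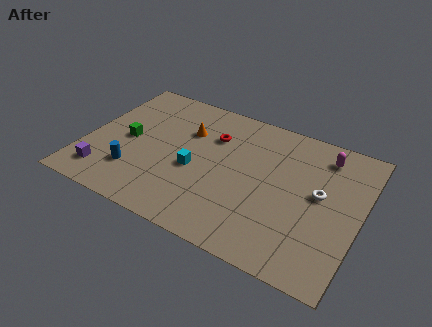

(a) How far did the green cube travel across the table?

2.8

The green cube was near (1.1, 7.4) before and (2.2, 4.8) after, so it travelled √(1.1² + 2.6²) ≈ 2.8 units.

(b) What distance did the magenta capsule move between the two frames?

3.3

The magenta capsule was near (10.1, 5.9) before and (12.5, 8.2) after, so it travelled √(2.4² + 2.3²) ≈ 3.3 units.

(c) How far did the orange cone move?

2.9

The orange cone moved from about (2.5, 5.8) to (5.2, 6.8), a distance of √(2.7² + 1.0²) ≈ 2.9.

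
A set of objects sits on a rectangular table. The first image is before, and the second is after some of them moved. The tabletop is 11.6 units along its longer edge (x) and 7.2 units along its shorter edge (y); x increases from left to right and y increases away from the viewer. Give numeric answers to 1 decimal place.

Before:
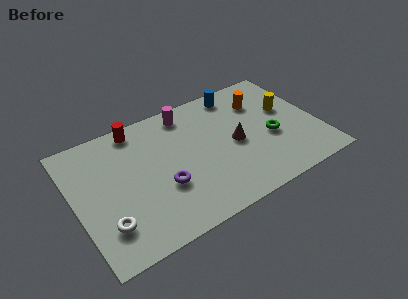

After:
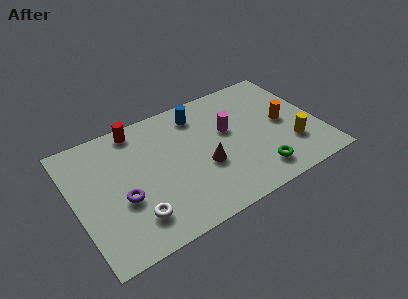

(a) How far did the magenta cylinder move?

2.5

The magenta cylinder was near (5.7, 6.2) before and (7.4, 4.3) after, so it travelled √(1.7² + 1.9²) ≈ 2.5 units.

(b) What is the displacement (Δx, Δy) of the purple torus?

(-1.9, 0.2)

The purple torus was at about (4.0, 2.6) and moved to about (2.1, 2.8).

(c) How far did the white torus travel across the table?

1.3

The white torus was near (1.2, 1.8) before and (2.5, 1.6) after, so it travelled √(1.3² + 0.2²) ≈ 1.3 units.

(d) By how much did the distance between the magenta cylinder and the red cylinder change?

+2.2

Before: roughly 2.4 units apart; after: 4.6. That's 2.2 units further apart.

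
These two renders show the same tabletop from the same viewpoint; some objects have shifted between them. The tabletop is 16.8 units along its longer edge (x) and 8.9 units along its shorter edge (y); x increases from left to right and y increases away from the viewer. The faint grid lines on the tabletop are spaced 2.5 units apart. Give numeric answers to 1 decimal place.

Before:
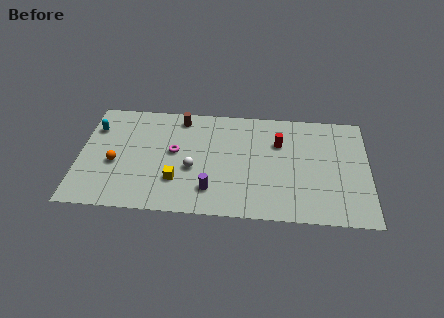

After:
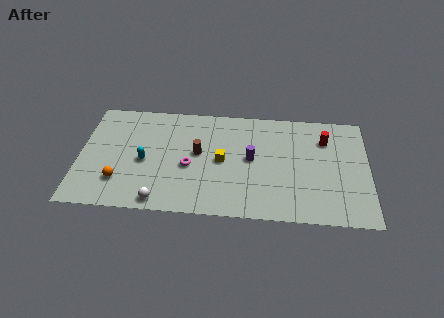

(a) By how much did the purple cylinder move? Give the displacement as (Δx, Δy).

(2.3, 2.7)

The purple cylinder was at about (7.7, 2.0) and moved to about (10.0, 4.7).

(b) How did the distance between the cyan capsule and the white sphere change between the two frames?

-3.2

Before: roughly 6.5 units apart; after: 3.3. That's 3.2 units closer together.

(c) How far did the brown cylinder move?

3.0

From (5.8, 7.7) to (6.9, 4.9), the brown cylinder covered √(1.1² + 2.8²) ≈ 3.0 units.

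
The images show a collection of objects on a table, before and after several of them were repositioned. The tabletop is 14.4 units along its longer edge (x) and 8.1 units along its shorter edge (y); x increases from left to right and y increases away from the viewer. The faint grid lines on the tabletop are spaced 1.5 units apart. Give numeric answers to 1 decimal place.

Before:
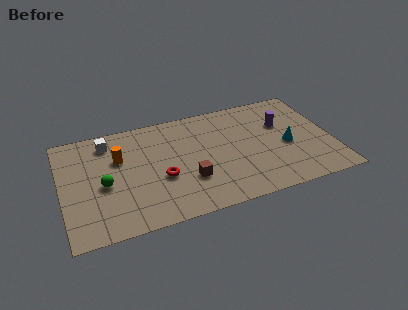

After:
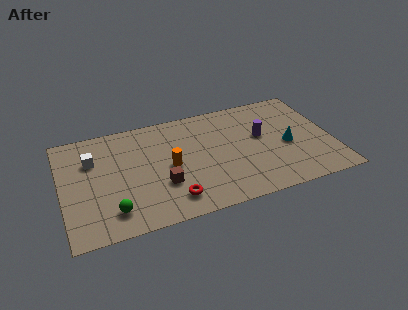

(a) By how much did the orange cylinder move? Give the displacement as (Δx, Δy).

(2.6, -1.4)

The orange cylinder was at about (3.1, 5.3) and moved to about (5.7, 3.9).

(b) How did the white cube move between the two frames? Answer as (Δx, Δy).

(-0.9, -1.1)

The white cube started near (2.6, 6.7) and ended near (1.7, 5.6).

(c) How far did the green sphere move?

2.0

From (2.2, 3.6) to (2.5, 1.6), the green sphere covered √(0.3² + 2.0²) ≈ 2.0 units.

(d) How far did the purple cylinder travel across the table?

1.3

From (11.9, 5.3) to (10.7, 4.7), the purple cylinder covered √(1.2² + 0.6²) ≈ 1.3 units.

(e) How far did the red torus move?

1.7

The red torus moved from about (5.2, 3.2) to (5.6, 1.5), a distance of √(0.4² + 1.7²) ≈ 1.7.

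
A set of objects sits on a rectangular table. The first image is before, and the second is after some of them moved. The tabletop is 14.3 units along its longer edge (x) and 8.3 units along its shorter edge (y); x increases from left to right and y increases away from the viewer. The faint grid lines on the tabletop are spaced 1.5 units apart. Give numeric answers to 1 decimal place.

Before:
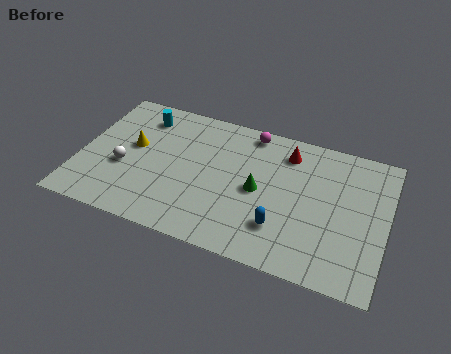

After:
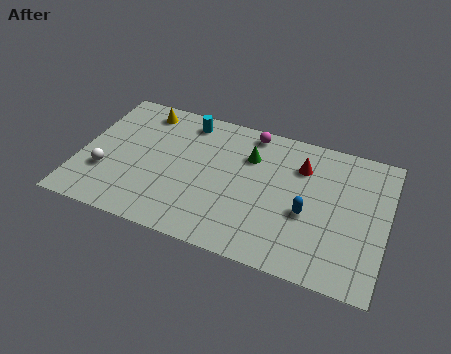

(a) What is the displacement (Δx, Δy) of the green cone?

(-0.6, 1.9)

From the two frames, the green cone sits at roughly (8.4, 4.0) before and (7.8, 5.9) after.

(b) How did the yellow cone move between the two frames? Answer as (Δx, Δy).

(0.2, 2.4)

The yellow cone was at about (2.4, 4.7) and moved to about (2.6, 7.1).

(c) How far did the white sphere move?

1.0

From (2.1, 3.3) to (1.3, 2.7), the white sphere covered √(0.8² + 0.6²) ≈ 1.0 units.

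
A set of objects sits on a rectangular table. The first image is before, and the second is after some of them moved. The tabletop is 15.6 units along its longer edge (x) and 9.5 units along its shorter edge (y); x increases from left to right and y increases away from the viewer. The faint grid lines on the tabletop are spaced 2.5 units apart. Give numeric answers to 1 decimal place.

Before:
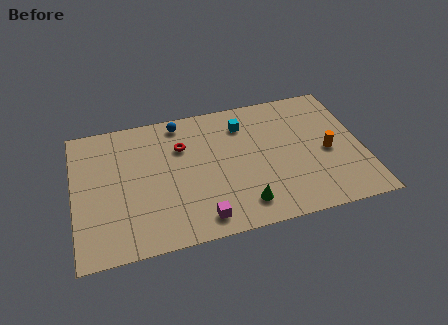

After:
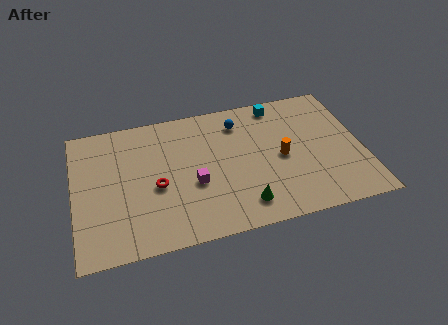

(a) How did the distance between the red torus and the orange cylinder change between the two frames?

-1.3

Before: roughly 8.1 units apart; after: 6.8. That's 1.3 units closer together.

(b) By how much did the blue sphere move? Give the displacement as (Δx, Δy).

(3.2, -0.8)

The blue sphere was at about (5.9, 8.4) and moved to about (9.1, 7.6).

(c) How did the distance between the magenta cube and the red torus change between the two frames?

-3.3

Before: roughly 5.3 units apart; after: 2.0. That's 3.3 units closer together.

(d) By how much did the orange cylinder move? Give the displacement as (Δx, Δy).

(-2.5, 0.2)

From the two frames, the orange cylinder sits at roughly (13.7, 4.3) before and (11.2, 4.5) after.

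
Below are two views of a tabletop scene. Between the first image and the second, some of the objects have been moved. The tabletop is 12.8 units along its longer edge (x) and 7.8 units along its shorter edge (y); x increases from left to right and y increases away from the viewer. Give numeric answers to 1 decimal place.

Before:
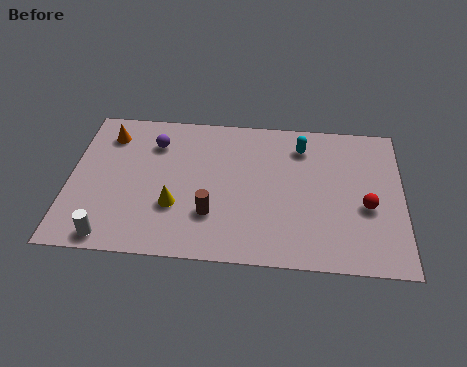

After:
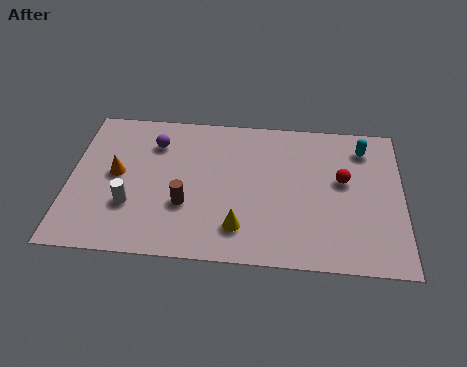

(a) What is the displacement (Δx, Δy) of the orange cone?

(0.4, -2.1)

The orange cone started near (1.4, 6.2) and ended near (1.8, 4.1).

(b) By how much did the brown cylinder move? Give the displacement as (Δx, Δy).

(-1.0, 0.4)

From the two frames, the brown cylinder sits at roughly (5.5, 2.3) before and (4.5, 2.7) after.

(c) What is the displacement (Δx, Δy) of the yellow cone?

(2.5, -0.9)

From the two frames, the yellow cone sits at roughly (4.1, 2.6) before and (6.6, 1.7) after.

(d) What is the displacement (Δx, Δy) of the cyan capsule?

(2.4, 0.1)

From the two frames, the cyan capsule sits at roughly (8.9, 6.2) before and (11.3, 6.3) after.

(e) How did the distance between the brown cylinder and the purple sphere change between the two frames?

-0.8

The distance was about 4.3 in the first image and 3.5 in the second, so they moved 0.8 units closer together.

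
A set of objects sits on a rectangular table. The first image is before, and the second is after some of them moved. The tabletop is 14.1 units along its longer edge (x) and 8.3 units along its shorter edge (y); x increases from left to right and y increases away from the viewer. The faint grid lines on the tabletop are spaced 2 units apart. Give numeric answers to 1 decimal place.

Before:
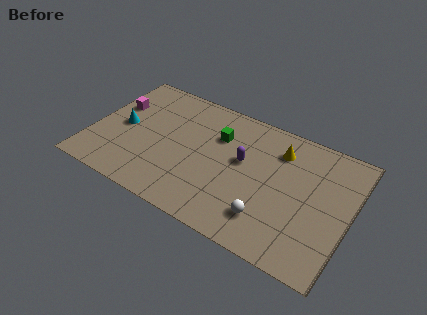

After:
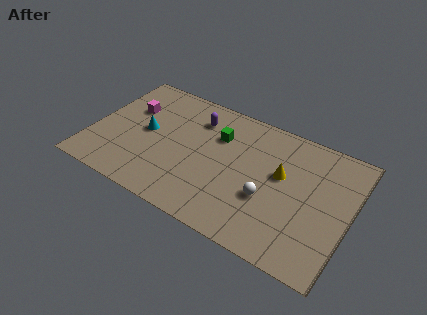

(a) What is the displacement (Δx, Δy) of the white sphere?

(-0.2, 1.2)

The white sphere was at about (10.0, 1.9) and moved to about (9.8, 3.1).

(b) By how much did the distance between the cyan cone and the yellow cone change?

-1.3

The distance was about 8.7 in the first image and 7.4 in the second, so they moved 1.3 units closer together.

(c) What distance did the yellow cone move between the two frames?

1.5

The yellow cone moved from about (10.0, 6.4) to (10.3, 4.9), a distance of √(0.3² + 1.5²) ≈ 1.5.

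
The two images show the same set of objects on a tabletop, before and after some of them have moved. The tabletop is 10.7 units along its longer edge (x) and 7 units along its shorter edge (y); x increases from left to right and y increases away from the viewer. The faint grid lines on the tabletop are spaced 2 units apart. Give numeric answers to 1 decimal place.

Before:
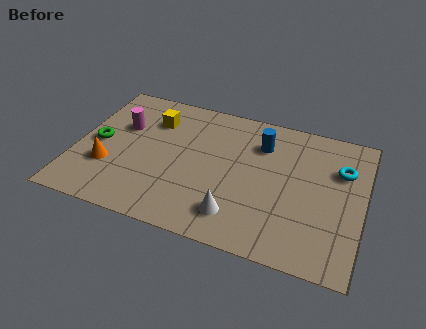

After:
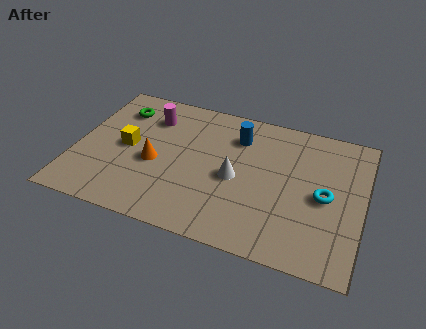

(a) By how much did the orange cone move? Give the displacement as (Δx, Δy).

(1.7, 0.7)

The orange cone was at about (1.3, 2.3) and moved to about (3.0, 3.0).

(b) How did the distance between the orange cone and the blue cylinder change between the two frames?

-2.5

Before: roughly 6.2 units apart; after: 3.7. That's 2.5 units closer together.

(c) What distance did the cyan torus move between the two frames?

1.6

From (9.8, 4.8) to (9.3, 3.3), the cyan torus covered √(0.5² + 1.5²) ≈ 1.6 units.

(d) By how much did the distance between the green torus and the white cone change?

-0.7

They were about 5.8 units apart before and 5.1 after — 0.7 units closer together.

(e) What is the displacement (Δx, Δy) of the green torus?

(0.6, 2.0)

The green torus started near (0.8, 3.4) and ended near (1.4, 5.4).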